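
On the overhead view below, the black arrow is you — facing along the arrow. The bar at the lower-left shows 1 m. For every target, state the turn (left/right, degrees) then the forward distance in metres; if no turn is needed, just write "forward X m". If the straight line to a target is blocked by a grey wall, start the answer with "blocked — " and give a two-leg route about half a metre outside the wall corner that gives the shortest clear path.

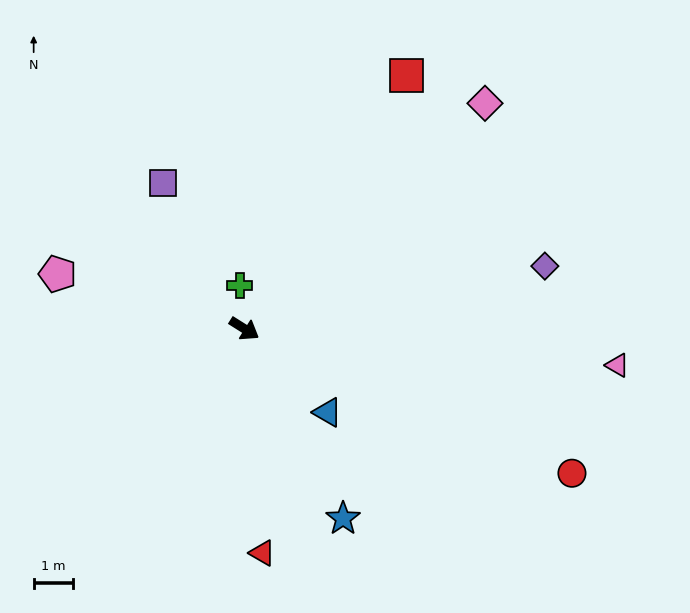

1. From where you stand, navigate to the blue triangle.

turn right 13°, forward 3.0 m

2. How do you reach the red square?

turn left 90°, forward 7.7 m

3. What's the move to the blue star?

turn right 30°, forward 5.5 m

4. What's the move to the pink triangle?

turn left 27°, forward 9.6 m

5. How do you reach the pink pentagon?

turn right 164°, forward 5.0 m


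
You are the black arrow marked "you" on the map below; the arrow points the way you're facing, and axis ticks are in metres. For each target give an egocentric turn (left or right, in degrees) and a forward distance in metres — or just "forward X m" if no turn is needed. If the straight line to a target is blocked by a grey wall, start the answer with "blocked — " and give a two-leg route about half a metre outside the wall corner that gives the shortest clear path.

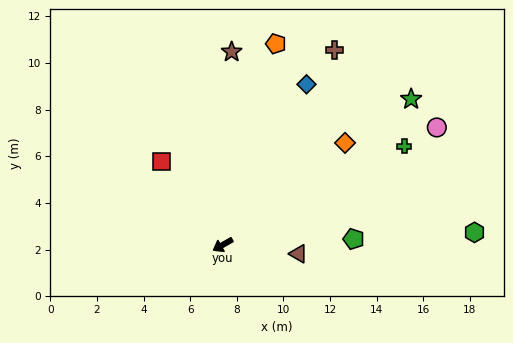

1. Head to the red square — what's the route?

turn right 83°, forward 4.4 m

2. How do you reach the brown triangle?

turn left 144°, forward 3.3 m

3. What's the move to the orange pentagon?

turn right 135°, forward 8.9 m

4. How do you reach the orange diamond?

turn right 170°, forward 6.8 m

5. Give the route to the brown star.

turn right 122°, forward 8.3 m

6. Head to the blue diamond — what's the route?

turn right 147°, forward 7.8 m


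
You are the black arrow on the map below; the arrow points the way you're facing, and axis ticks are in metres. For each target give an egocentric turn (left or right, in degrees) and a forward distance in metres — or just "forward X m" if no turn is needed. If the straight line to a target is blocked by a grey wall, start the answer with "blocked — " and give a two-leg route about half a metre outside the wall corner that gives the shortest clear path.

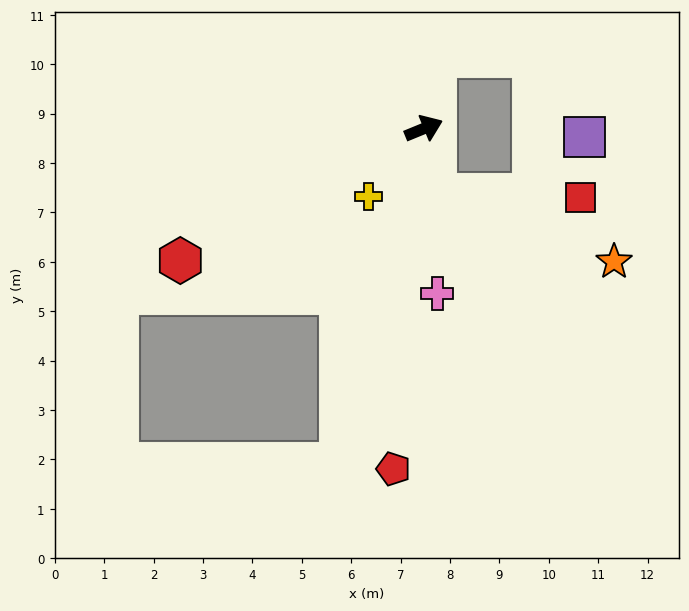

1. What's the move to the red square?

blocked — turn right 102°, forward 1.4 m, then turn left 79°, forward 2.9 m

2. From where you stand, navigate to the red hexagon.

turn right 174°, forward 5.6 m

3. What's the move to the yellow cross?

turn right 151°, forward 1.8 m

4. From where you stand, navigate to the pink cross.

turn right 108°, forward 3.4 m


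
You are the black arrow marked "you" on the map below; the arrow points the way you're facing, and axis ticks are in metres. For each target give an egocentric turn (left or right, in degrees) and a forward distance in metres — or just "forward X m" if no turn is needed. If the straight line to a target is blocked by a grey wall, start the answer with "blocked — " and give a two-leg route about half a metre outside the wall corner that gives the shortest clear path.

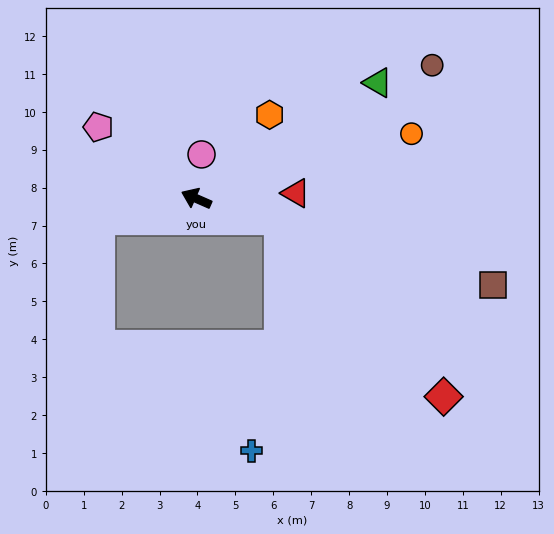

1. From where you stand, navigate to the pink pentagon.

turn right 12°, forward 3.2 m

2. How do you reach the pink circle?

turn right 73°, forward 1.2 m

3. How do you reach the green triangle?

turn right 124°, forward 5.7 m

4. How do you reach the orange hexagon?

turn right 108°, forward 2.9 m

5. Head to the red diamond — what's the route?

blocked — turn right 170°, forward 2.3 m, then turn right 34°, forward 6.4 m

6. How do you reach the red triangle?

turn right 153°, forward 2.6 m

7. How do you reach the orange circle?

turn right 140°, forward 5.9 m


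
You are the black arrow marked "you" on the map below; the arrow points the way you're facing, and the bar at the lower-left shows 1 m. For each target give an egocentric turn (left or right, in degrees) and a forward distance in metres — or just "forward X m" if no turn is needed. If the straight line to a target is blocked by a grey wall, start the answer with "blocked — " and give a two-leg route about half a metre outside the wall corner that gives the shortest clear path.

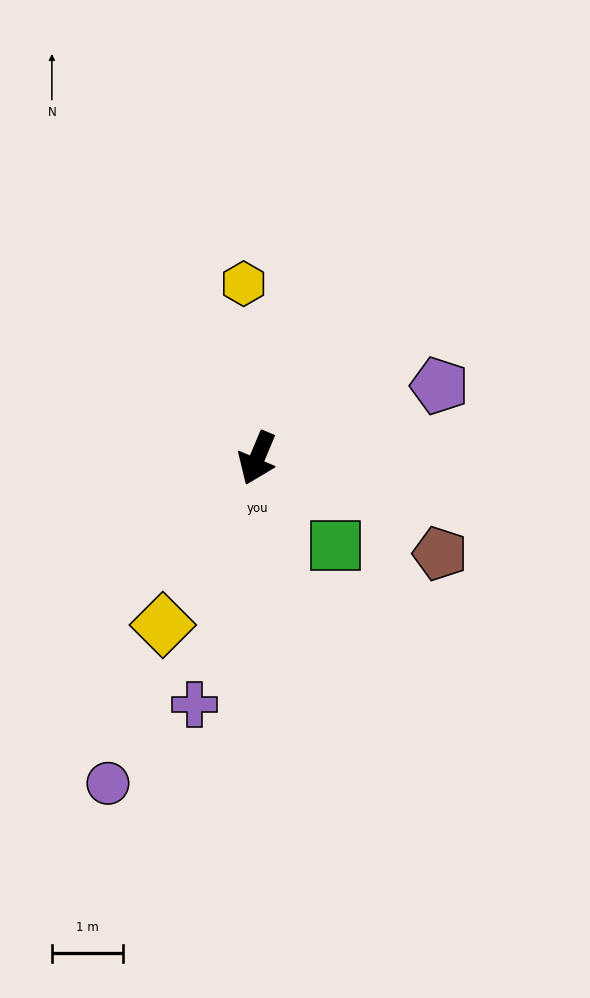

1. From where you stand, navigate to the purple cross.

turn left 9°, forward 3.6 m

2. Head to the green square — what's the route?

turn left 65°, forward 1.7 m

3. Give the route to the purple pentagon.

turn left 134°, forward 2.8 m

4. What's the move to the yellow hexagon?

turn right 153°, forward 2.5 m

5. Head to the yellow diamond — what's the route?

turn right 7°, forward 2.7 m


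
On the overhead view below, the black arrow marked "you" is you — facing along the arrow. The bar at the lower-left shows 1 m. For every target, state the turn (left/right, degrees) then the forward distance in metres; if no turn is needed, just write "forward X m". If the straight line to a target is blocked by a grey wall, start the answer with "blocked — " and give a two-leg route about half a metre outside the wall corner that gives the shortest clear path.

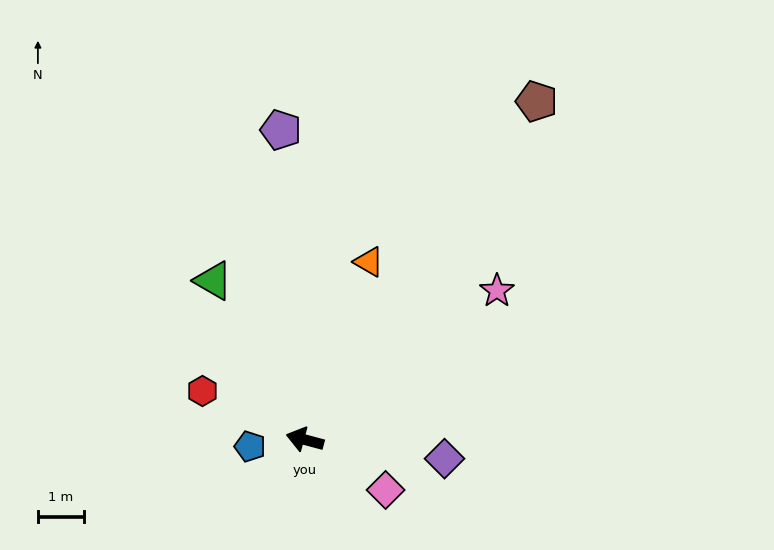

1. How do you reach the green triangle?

turn right 45°, forward 4.0 m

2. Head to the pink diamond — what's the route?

turn left 163°, forward 2.1 m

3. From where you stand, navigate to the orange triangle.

turn right 95°, forward 4.1 m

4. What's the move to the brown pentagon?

turn right 109°, forward 8.9 m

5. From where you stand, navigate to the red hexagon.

turn right 10°, forward 2.5 m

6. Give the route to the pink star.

turn right 127°, forward 5.3 m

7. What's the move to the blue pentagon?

turn left 22°, forward 1.2 m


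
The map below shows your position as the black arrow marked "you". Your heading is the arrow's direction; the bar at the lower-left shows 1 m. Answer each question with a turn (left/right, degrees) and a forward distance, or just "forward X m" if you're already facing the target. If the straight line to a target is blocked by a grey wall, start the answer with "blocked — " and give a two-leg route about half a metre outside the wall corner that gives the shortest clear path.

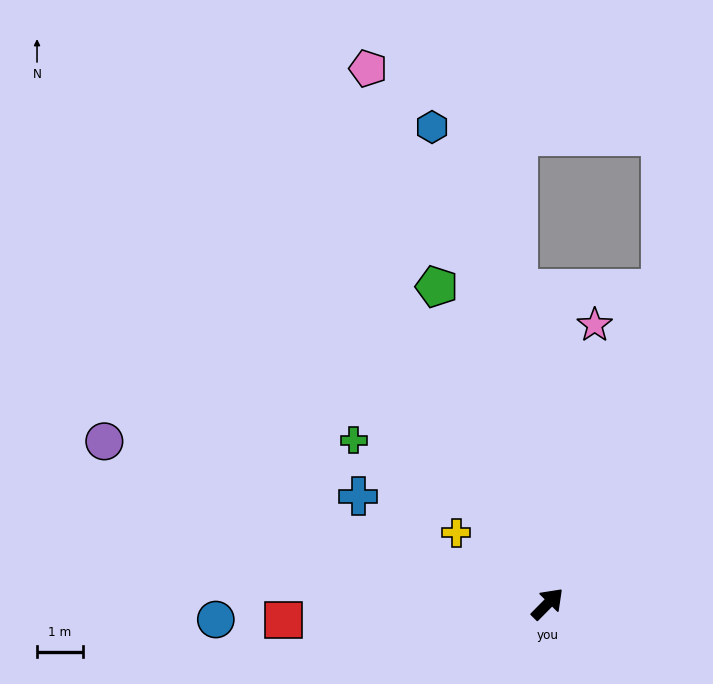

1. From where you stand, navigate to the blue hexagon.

turn left 58°, forward 10.7 m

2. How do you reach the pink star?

turn left 35°, forward 6.2 m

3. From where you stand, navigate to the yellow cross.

turn left 97°, forward 2.5 m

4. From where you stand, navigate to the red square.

turn left 138°, forward 5.8 m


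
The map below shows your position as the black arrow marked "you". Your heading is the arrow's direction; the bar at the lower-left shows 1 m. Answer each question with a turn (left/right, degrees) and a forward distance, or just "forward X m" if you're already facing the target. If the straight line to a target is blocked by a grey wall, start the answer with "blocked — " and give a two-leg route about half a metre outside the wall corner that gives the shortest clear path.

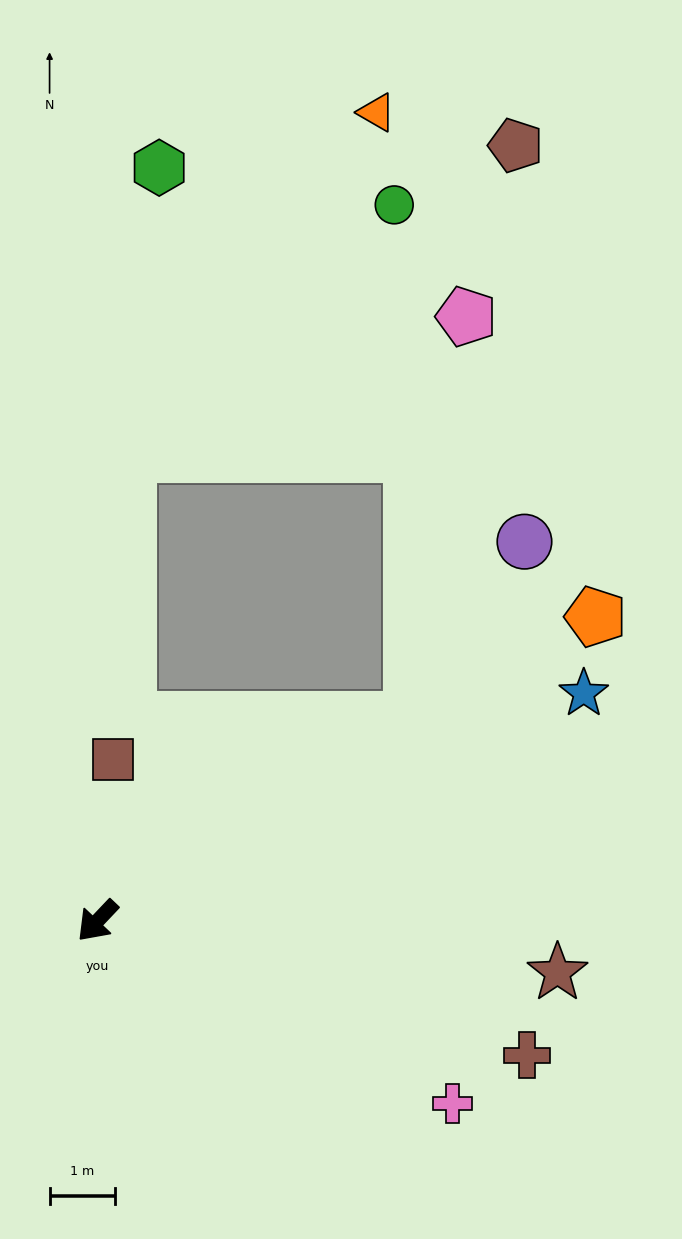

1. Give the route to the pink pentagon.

blocked — turn left 166°, forward 5.7 m, then turn left 50°, forward 6.2 m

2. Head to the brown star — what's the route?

turn left 127°, forward 7.0 m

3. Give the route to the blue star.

turn left 159°, forward 8.2 m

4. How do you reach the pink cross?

turn left 106°, forward 6.1 m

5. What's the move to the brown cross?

turn left 116°, forward 6.8 m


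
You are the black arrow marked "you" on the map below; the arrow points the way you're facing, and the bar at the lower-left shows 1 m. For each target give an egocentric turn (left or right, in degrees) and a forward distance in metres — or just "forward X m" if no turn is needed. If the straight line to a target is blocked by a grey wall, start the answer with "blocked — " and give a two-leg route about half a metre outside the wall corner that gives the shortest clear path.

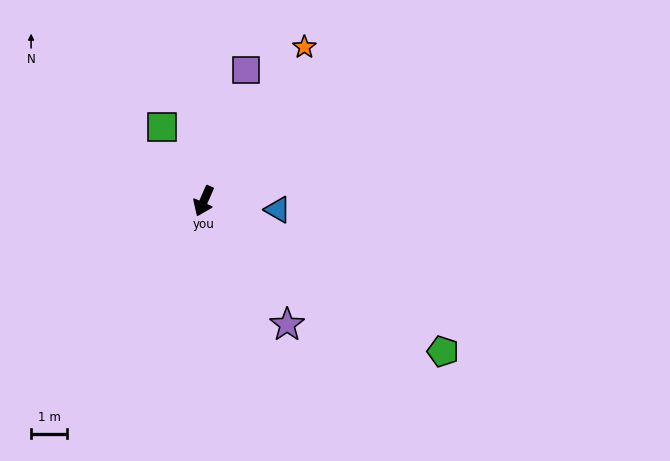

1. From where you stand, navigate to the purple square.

turn right 174°, forward 3.8 m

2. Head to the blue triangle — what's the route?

turn left 107°, forward 2.1 m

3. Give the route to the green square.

turn right 127°, forward 2.4 m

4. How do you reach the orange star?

turn left 171°, forward 5.1 m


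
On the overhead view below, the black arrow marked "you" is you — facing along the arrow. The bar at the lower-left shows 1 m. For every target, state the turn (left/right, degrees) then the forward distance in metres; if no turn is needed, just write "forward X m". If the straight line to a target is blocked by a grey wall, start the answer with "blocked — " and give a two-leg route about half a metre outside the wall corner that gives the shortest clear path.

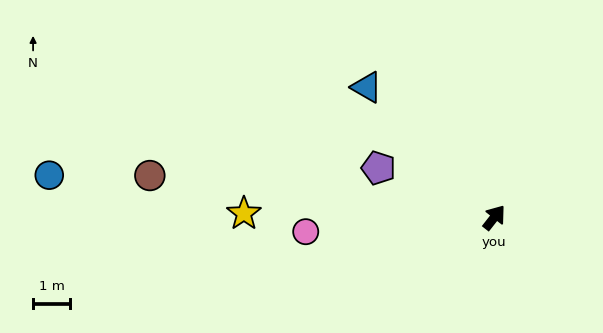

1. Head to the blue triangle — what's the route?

turn left 83°, forward 4.9 m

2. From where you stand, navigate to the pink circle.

turn left 132°, forward 5.1 m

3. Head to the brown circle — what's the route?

turn left 121°, forward 9.3 m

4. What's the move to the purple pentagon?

turn left 105°, forward 3.4 m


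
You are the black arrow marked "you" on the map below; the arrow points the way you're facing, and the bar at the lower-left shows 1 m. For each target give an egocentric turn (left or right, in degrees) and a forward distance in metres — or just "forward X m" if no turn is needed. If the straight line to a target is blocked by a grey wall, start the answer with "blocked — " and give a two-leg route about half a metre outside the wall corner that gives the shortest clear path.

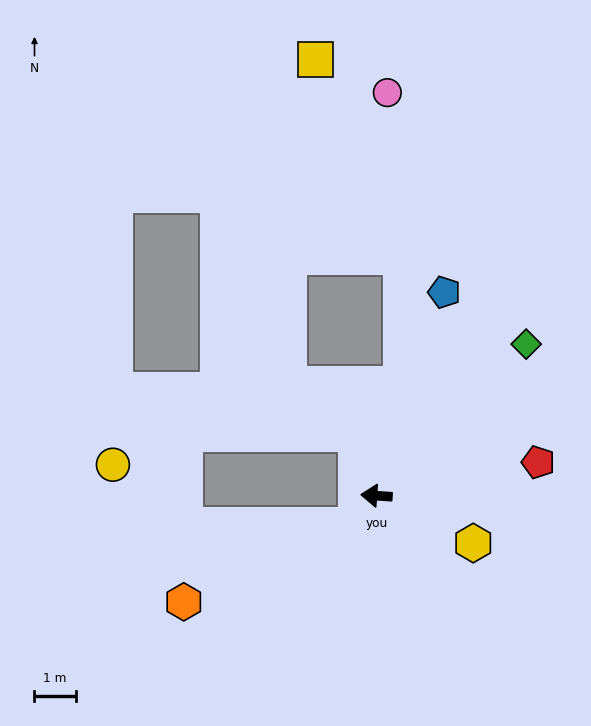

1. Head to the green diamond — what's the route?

turn right 131°, forward 5.2 m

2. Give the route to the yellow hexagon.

turn left 158°, forward 2.6 m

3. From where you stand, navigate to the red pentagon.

turn right 164°, forward 4.0 m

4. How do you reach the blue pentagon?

turn right 105°, forward 5.2 m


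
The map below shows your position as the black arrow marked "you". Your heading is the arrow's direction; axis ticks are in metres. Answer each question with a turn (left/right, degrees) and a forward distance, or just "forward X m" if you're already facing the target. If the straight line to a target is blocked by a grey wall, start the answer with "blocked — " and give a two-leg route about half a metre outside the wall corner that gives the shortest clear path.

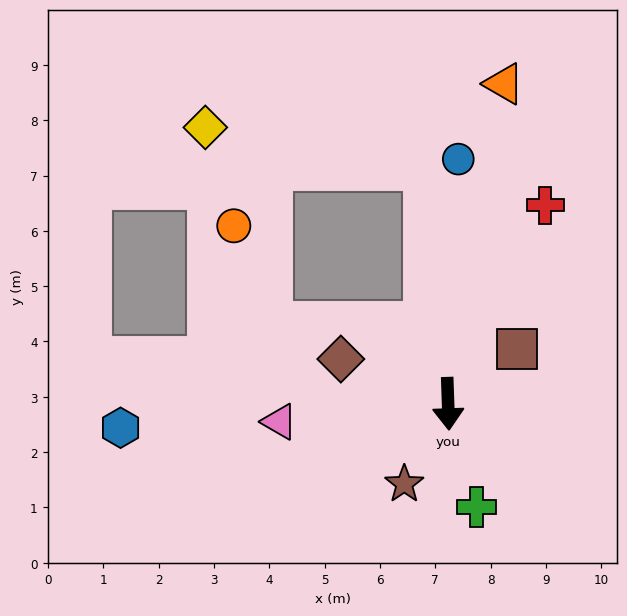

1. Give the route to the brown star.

turn right 31°, forward 1.7 m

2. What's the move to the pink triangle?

turn right 86°, forward 3.1 m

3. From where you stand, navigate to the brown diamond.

turn right 115°, forward 2.1 m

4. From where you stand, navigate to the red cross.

turn left 152°, forward 4.0 m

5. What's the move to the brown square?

turn left 127°, forward 1.6 m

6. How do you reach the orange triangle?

turn left 168°, forward 5.9 m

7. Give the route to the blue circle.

turn left 176°, forward 4.4 m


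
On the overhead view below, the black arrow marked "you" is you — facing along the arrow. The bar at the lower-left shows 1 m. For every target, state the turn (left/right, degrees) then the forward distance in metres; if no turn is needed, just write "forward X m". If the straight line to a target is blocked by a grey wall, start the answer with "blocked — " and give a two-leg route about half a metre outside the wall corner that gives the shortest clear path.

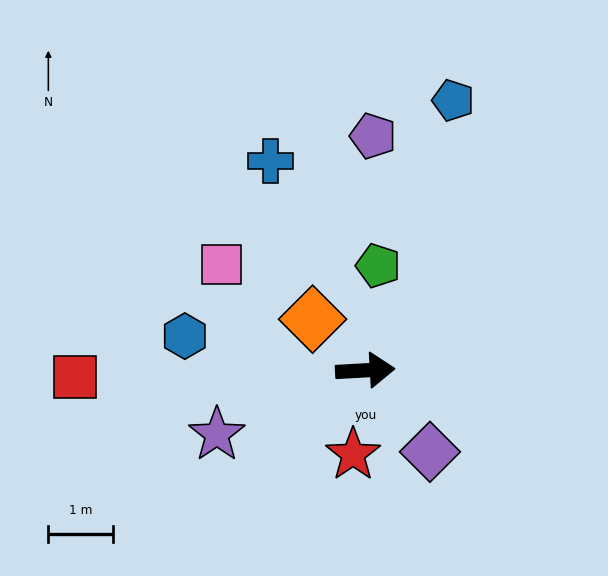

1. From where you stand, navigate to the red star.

turn right 101°, forward 1.3 m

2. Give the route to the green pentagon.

turn left 80°, forward 1.6 m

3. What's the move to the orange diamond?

turn left 133°, forward 1.1 m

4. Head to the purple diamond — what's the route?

turn right 55°, forward 1.6 m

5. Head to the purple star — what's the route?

turn right 160°, forward 2.5 m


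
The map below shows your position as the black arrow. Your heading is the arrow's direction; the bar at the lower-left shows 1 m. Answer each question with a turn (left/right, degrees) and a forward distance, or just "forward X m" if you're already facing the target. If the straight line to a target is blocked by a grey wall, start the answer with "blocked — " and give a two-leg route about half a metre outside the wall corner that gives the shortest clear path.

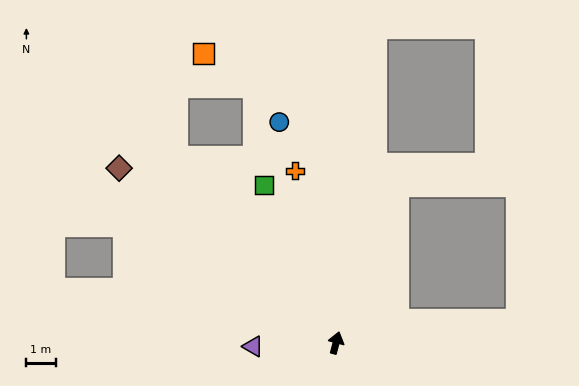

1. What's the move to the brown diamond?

turn left 66°, forward 9.5 m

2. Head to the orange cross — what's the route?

turn left 28°, forward 6.1 m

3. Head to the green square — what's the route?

turn left 39°, forward 5.9 m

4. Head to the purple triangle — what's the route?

turn left 107°, forward 2.8 m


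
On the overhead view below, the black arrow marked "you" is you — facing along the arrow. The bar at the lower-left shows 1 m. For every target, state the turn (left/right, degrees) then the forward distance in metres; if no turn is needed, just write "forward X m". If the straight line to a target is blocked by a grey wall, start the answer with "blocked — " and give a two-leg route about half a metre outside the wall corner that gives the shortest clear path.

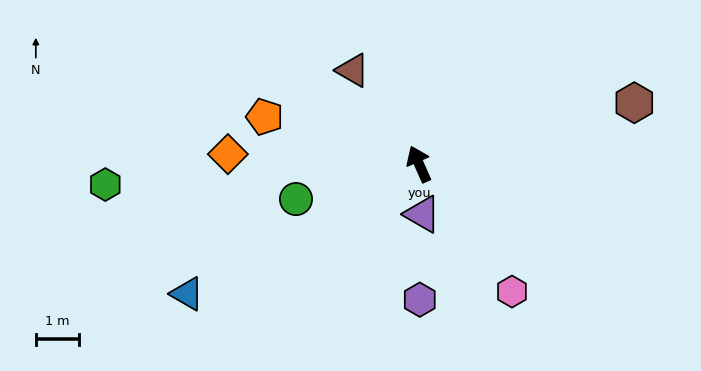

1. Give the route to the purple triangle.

turn left 160°, forward 1.2 m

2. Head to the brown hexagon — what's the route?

turn right 98°, forward 5.2 m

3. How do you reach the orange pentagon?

turn left 49°, forward 3.8 m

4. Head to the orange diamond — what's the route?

turn left 63°, forward 4.5 m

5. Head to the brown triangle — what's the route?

turn left 12°, forward 2.7 m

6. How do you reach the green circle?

turn left 82°, forward 3.0 m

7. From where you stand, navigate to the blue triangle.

turn left 95°, forward 6.2 m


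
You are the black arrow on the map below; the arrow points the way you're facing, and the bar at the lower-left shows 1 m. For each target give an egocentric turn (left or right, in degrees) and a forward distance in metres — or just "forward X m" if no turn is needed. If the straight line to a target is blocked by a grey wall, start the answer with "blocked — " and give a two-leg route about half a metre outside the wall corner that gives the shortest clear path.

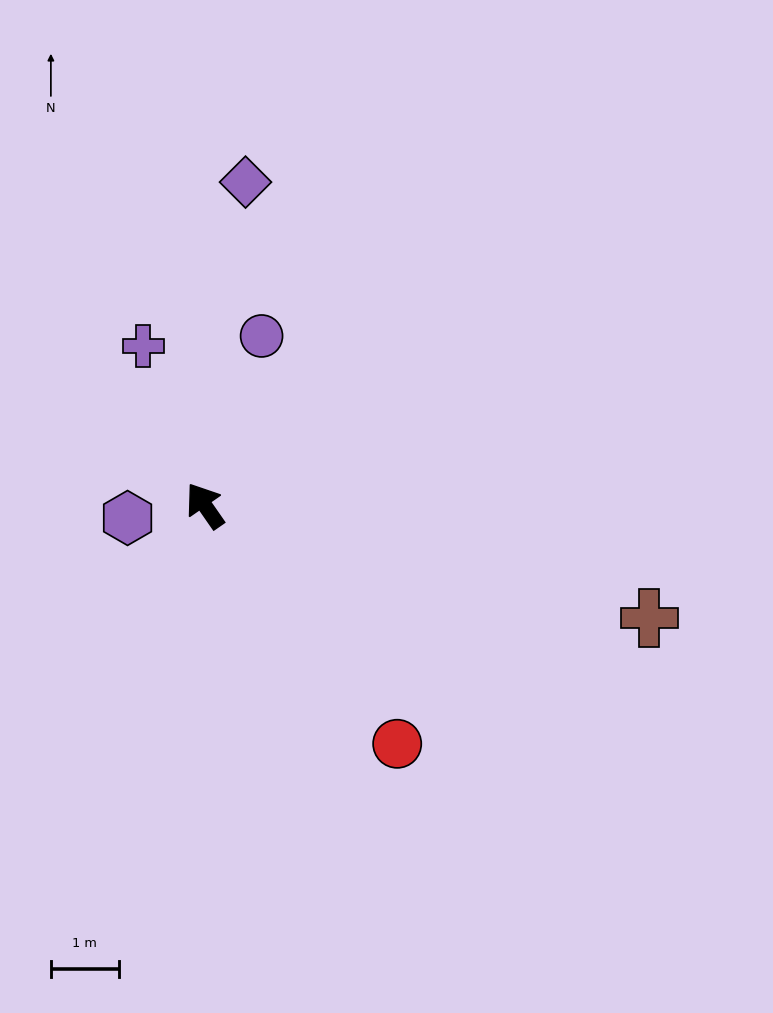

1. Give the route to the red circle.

turn right 176°, forward 4.5 m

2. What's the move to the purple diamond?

turn right 42°, forward 4.8 m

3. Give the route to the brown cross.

turn right 139°, forward 6.8 m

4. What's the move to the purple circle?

turn right 53°, forward 2.6 m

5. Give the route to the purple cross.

turn right 14°, forward 2.5 m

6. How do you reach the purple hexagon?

turn left 64°, forward 1.2 m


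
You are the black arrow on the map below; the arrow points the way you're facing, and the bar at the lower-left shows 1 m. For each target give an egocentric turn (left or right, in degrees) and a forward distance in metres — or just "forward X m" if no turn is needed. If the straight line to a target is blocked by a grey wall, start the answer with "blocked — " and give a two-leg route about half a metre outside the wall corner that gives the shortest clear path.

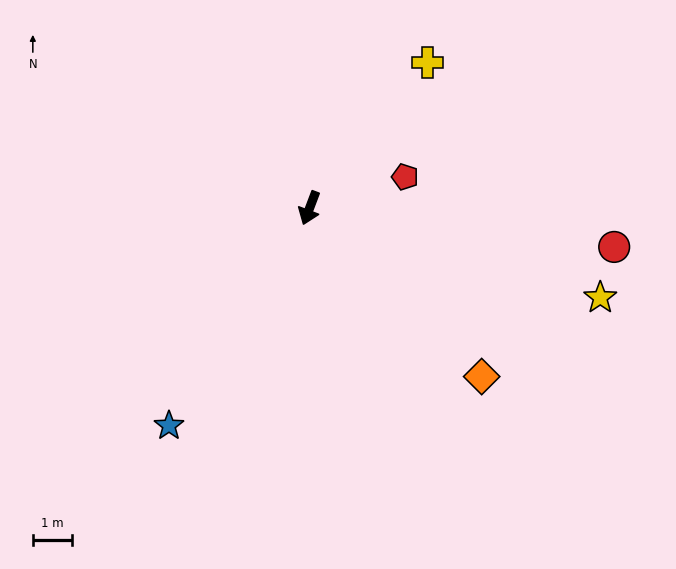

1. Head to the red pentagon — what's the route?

turn left 129°, forward 2.6 m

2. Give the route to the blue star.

turn right 12°, forward 6.6 m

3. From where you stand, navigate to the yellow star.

turn left 94°, forward 7.8 m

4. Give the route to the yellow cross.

turn left 162°, forward 4.8 m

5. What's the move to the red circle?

turn left 103°, forward 7.8 m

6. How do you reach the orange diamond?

turn left 66°, forward 6.2 m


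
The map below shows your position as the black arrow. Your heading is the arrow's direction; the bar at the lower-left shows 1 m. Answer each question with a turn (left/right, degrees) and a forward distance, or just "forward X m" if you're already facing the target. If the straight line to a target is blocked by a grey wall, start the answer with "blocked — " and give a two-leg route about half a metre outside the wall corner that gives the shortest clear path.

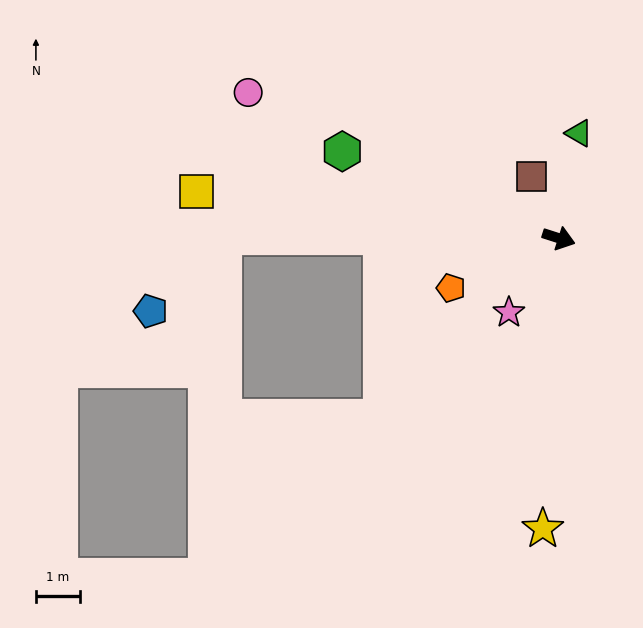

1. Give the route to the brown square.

turn left 132°, forward 1.5 m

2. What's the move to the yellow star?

turn right 75°, forward 6.6 m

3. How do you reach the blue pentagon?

blocked — turn right 163°, forward 7.7 m, then turn left 47°, forward 2.4 m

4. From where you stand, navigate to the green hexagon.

turn left 176°, forward 5.3 m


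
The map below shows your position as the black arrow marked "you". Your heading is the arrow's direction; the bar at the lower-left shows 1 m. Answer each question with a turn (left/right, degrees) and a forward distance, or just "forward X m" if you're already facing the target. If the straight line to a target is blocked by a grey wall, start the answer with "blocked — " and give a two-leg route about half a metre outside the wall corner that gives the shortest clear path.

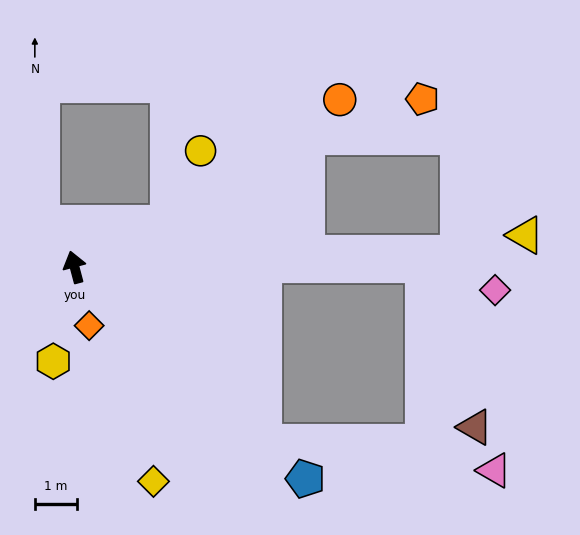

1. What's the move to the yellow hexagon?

turn left 152°, forward 2.3 m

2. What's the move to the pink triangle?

blocked — turn right 148°, forward 6.1 m, then turn left 36°, forward 5.5 m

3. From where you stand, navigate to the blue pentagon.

turn right 147°, forward 7.5 m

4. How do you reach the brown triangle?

blocked — turn right 105°, forward 8.3 m, then turn right 72°, forward 4.1 m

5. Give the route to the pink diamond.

blocked — turn right 105°, forward 8.3 m, then turn right 19°, forward 1.8 m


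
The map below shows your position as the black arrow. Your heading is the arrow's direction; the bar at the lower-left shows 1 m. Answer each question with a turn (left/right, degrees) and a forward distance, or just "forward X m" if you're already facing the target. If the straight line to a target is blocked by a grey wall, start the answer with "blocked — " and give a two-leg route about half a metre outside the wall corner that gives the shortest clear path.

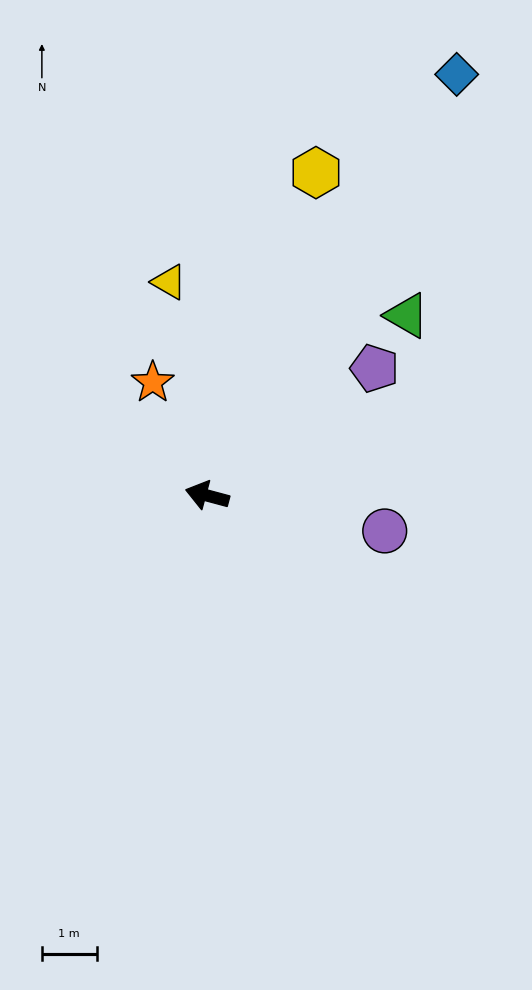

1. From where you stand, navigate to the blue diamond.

turn right 106°, forward 8.9 m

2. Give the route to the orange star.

turn right 49°, forward 2.3 m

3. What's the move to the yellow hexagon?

turn right 94°, forward 6.2 m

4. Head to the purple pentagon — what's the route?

turn right 128°, forward 3.8 m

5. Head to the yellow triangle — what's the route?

turn right 65°, forward 4.0 m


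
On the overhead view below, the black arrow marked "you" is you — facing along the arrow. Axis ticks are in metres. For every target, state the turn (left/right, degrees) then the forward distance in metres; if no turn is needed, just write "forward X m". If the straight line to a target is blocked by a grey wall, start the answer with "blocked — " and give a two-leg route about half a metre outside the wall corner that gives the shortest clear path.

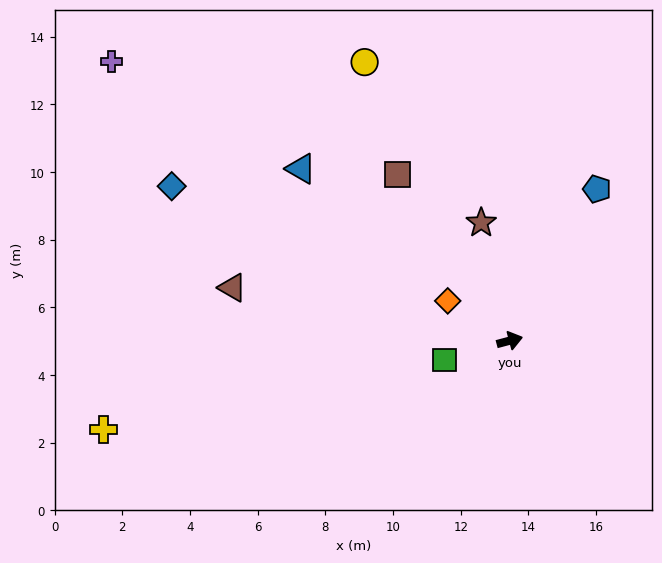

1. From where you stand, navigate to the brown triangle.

turn left 154°, forward 8.3 m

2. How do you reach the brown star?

turn left 89°, forward 3.6 m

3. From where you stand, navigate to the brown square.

turn left 109°, forward 5.9 m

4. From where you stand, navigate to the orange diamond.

turn left 132°, forward 2.2 m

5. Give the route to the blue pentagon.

turn left 45°, forward 5.2 m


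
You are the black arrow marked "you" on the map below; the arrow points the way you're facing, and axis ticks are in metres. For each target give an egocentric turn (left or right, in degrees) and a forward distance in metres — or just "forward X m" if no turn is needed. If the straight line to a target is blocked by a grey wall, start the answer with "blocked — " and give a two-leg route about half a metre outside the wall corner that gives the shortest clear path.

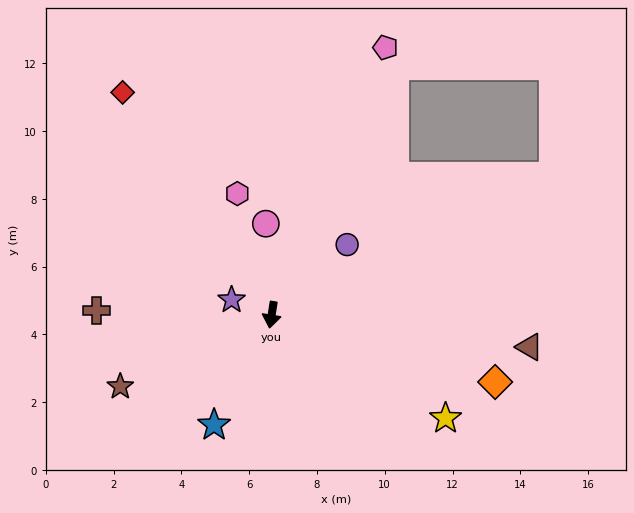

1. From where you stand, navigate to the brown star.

turn right 56°, forward 4.9 m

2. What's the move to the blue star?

turn right 19°, forward 3.7 m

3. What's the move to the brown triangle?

turn left 92°, forward 7.7 m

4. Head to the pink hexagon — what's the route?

turn right 155°, forward 3.7 m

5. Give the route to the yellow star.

turn left 68°, forward 6.0 m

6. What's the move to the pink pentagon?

turn left 166°, forward 8.6 m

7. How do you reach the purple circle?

turn left 142°, forward 3.0 m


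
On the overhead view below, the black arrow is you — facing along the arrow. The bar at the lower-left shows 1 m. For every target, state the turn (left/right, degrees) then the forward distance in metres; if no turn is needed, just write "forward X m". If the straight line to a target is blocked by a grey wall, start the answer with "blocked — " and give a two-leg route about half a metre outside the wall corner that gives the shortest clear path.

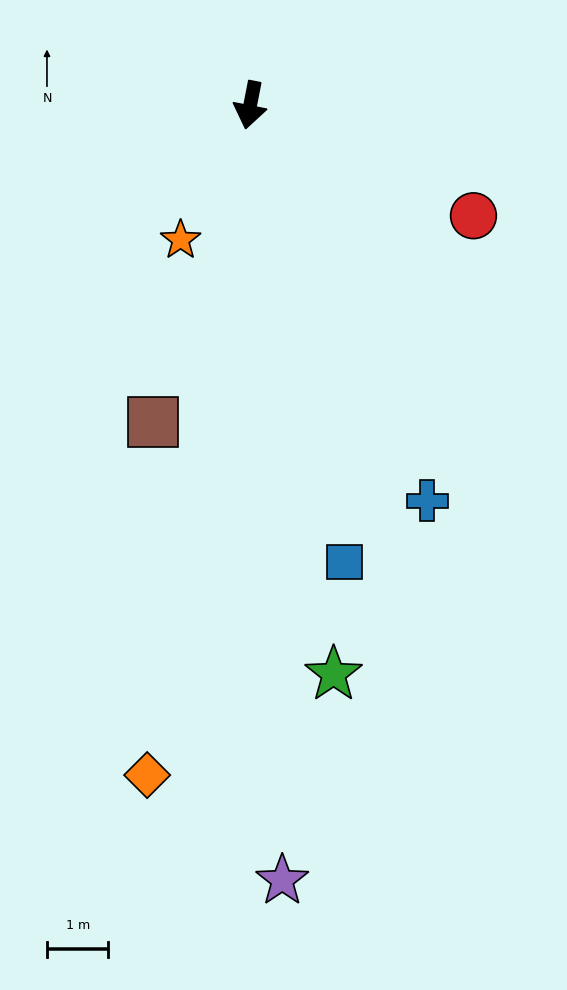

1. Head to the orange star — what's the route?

turn right 16°, forward 2.5 m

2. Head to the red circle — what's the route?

turn left 75°, forward 4.1 m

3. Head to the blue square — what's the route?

turn left 23°, forward 7.6 m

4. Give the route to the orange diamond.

turn left 2°, forward 11.0 m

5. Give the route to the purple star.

turn left 13°, forward 12.6 m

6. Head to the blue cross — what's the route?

turn left 35°, forward 7.1 m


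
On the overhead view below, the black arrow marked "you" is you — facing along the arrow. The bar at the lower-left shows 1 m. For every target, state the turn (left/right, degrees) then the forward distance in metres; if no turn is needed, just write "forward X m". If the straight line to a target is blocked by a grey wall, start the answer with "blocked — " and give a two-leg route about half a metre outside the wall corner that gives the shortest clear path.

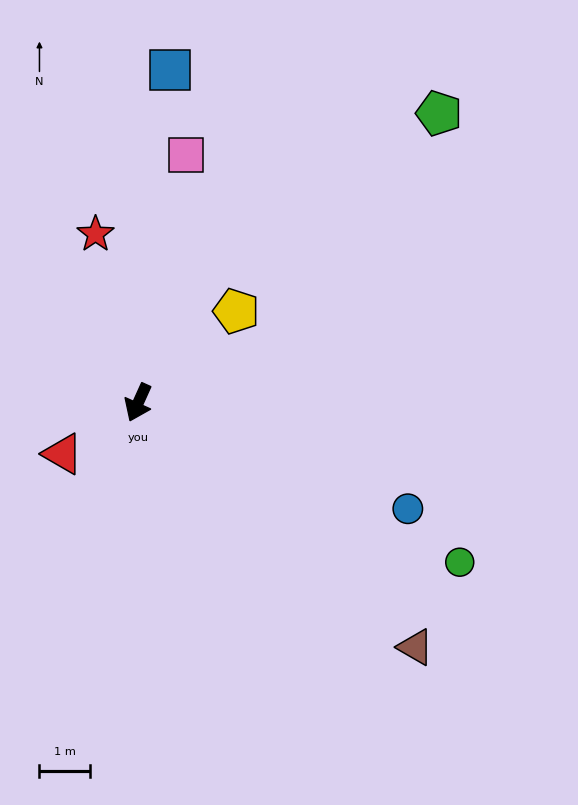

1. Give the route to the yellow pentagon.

turn left 157°, forward 2.6 m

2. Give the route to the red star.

turn right 142°, forward 3.4 m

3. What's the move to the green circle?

turn left 88°, forward 7.1 m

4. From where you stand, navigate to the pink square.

turn right 167°, forward 5.0 m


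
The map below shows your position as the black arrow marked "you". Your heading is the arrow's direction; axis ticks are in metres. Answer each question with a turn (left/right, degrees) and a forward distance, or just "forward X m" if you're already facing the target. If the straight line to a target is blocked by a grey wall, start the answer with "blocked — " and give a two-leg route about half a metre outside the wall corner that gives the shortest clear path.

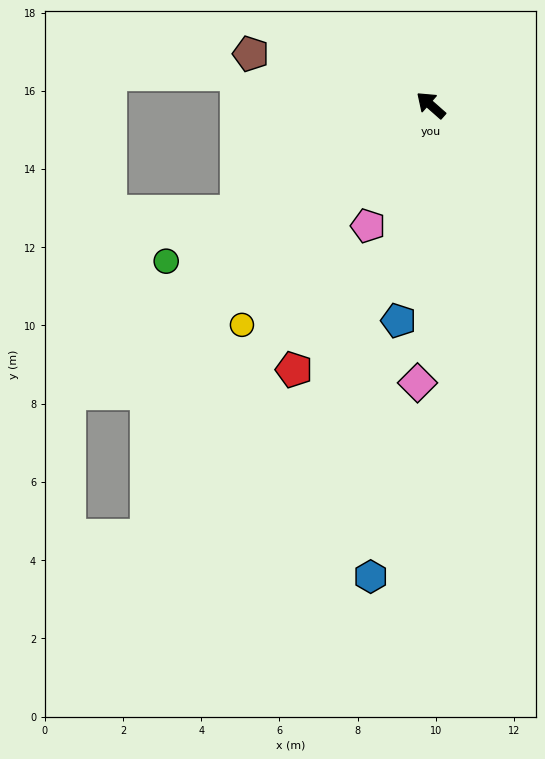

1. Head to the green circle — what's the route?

turn left 72°, forward 7.9 m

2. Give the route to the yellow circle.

turn left 91°, forward 7.4 m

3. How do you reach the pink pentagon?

turn left 104°, forward 3.5 m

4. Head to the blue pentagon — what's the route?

turn left 123°, forward 5.6 m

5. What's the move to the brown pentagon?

turn left 25°, forward 4.8 m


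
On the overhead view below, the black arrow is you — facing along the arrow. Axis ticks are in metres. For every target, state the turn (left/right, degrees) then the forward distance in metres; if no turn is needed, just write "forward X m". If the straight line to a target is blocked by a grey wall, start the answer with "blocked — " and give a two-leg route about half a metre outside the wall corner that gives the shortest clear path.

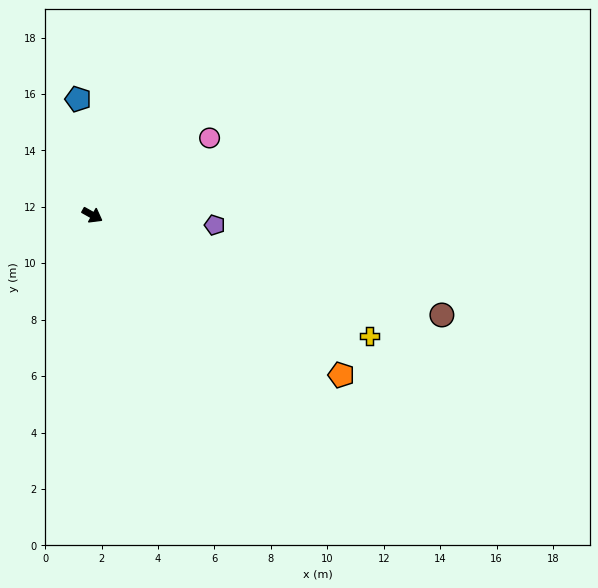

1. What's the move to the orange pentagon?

turn right 3°, forward 10.5 m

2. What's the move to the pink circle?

turn left 63°, forward 5.0 m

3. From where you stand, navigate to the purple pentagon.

turn left 25°, forward 4.4 m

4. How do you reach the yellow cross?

turn left 6°, forward 10.7 m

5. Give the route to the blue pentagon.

turn left 126°, forward 4.1 m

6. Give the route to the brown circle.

turn left 13°, forward 12.9 m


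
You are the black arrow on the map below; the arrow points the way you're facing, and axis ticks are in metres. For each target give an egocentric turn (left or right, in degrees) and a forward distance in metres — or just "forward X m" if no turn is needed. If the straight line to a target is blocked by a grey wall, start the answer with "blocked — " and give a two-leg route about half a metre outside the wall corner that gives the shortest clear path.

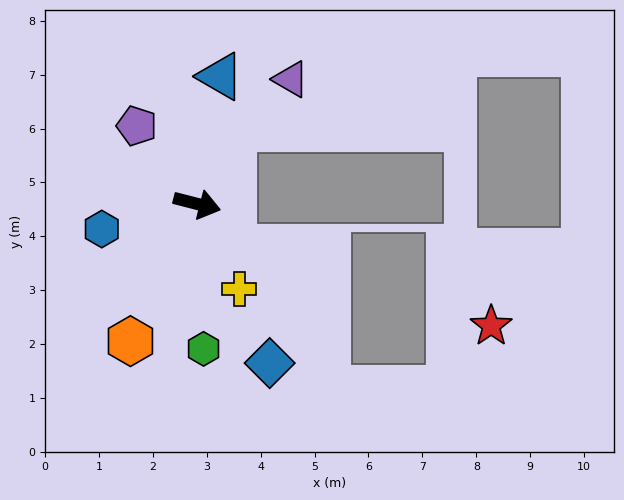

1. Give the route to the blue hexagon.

turn right 151°, forward 1.8 m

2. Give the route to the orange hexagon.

turn right 102°, forward 2.8 m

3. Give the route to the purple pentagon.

turn left 142°, forward 1.8 m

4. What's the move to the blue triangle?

turn left 94°, forward 2.4 m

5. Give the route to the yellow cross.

turn right 49°, forward 1.8 m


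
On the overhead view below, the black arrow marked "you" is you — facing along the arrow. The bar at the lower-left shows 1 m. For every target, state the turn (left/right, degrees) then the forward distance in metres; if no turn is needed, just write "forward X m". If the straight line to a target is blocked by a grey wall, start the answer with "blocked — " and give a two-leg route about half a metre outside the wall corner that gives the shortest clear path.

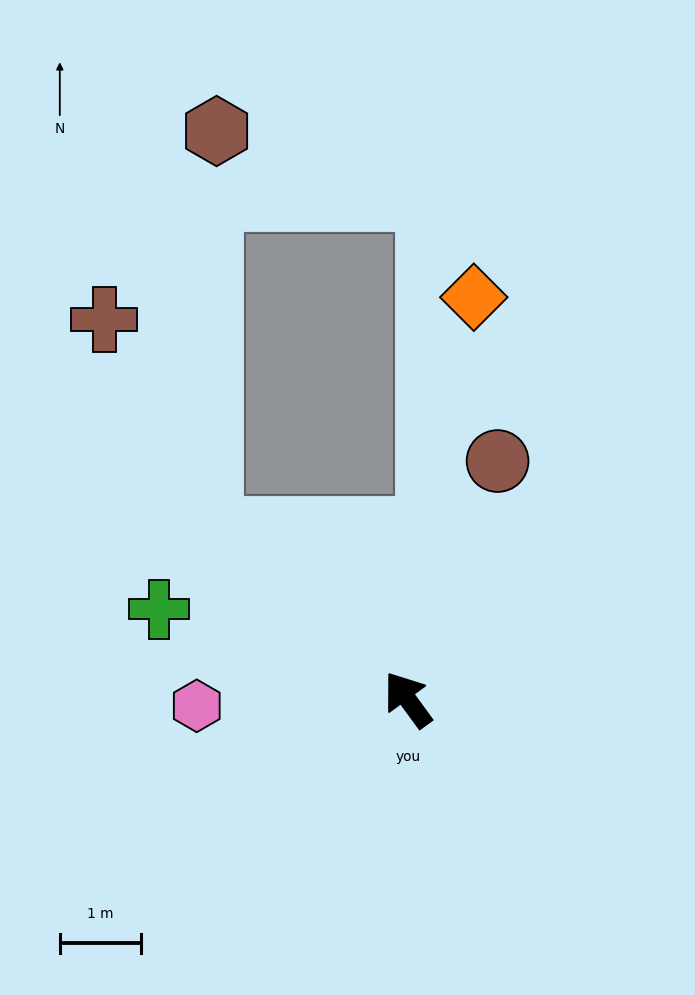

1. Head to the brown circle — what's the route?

turn right 57°, forward 3.1 m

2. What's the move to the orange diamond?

turn right 45°, forward 5.0 m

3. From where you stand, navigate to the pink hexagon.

turn left 56°, forward 2.6 m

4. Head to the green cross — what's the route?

turn left 34°, forward 3.3 m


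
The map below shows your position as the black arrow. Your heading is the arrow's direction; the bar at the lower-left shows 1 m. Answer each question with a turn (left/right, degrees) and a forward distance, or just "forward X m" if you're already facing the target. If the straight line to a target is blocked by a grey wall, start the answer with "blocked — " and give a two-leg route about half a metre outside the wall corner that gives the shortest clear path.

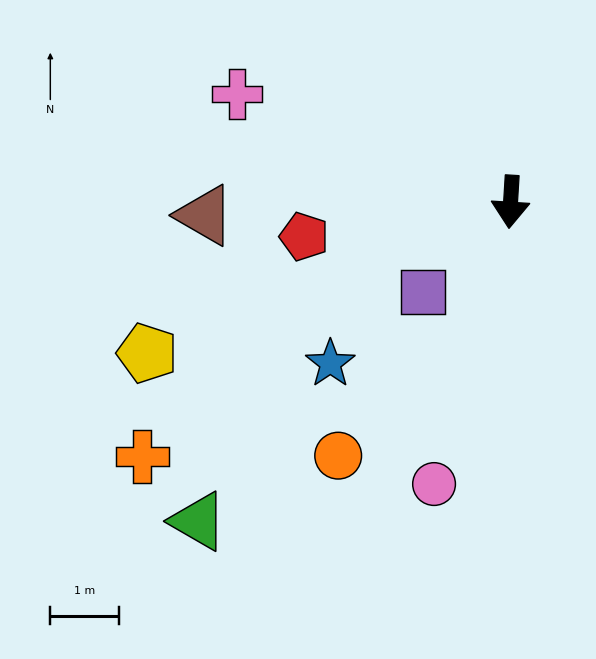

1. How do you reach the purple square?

turn right 41°, forward 1.8 m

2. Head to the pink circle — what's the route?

turn right 12°, forward 4.2 m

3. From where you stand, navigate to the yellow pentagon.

turn right 64°, forward 5.7 m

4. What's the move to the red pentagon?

turn right 77°, forward 3.0 m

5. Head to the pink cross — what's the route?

turn right 108°, forward 4.3 m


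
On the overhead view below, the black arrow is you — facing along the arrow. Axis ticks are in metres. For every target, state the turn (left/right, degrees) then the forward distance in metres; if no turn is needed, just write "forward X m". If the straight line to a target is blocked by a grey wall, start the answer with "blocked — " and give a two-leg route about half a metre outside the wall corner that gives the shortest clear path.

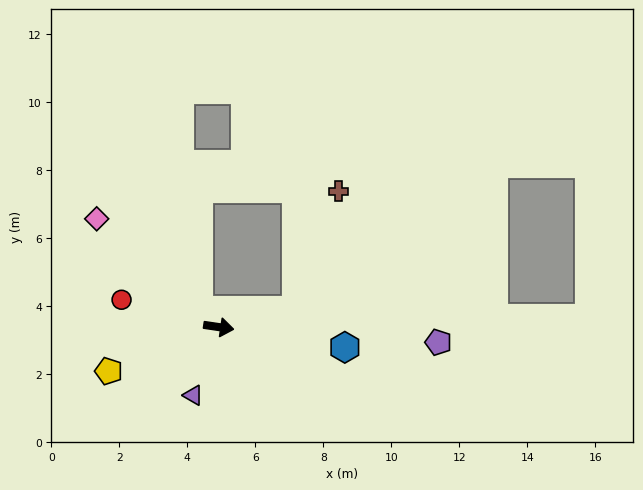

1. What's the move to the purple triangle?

turn right 102°, forward 2.1 m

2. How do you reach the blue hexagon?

forward 3.8 m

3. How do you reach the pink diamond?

turn left 147°, forward 4.8 m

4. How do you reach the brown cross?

blocked — turn left 20°, forward 2.3 m, then turn left 59°, forward 3.7 m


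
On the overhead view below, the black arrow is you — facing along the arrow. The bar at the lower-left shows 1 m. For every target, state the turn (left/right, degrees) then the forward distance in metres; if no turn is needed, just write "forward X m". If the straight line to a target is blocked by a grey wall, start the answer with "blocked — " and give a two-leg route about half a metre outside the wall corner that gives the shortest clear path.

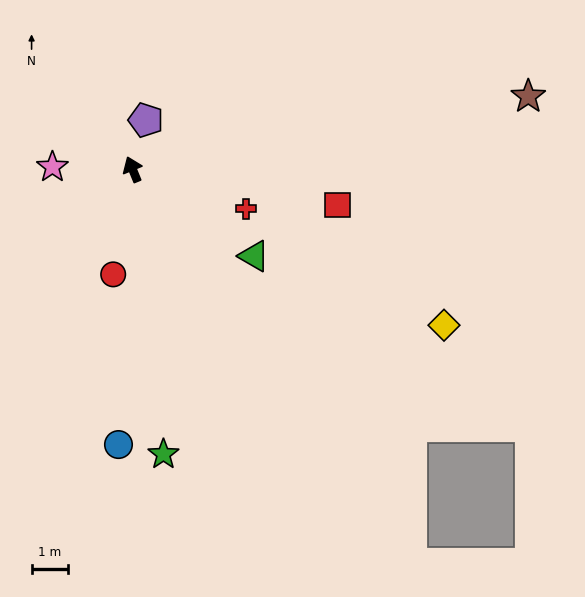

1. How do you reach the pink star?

turn left 66°, forward 2.2 m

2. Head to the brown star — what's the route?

turn right 102°, forward 11.0 m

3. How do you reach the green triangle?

turn right 148°, forward 4.1 m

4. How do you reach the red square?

turn right 122°, forward 5.7 m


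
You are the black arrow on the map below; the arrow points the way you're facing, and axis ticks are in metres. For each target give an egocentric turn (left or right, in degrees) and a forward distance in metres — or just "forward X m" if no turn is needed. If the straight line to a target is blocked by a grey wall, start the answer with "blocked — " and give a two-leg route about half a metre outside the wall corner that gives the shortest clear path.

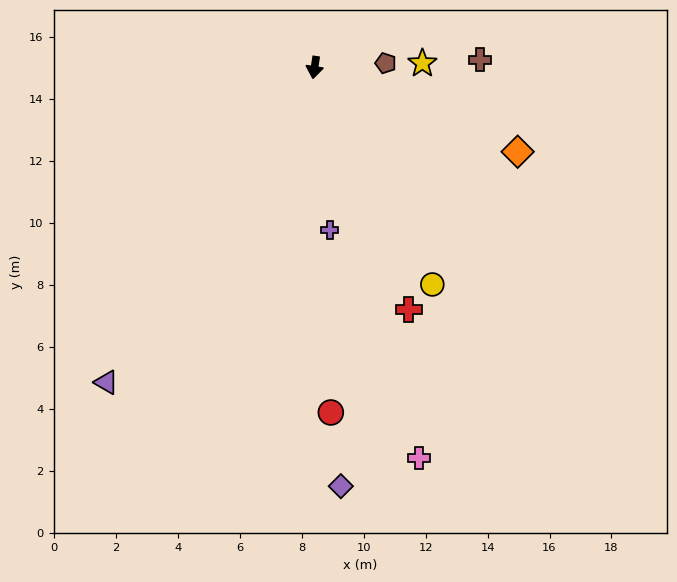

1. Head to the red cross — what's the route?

turn left 30°, forward 8.4 m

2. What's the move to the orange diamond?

turn left 76°, forward 7.1 m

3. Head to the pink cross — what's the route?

turn left 23°, forward 13.0 m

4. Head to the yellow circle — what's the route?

turn left 37°, forward 8.0 m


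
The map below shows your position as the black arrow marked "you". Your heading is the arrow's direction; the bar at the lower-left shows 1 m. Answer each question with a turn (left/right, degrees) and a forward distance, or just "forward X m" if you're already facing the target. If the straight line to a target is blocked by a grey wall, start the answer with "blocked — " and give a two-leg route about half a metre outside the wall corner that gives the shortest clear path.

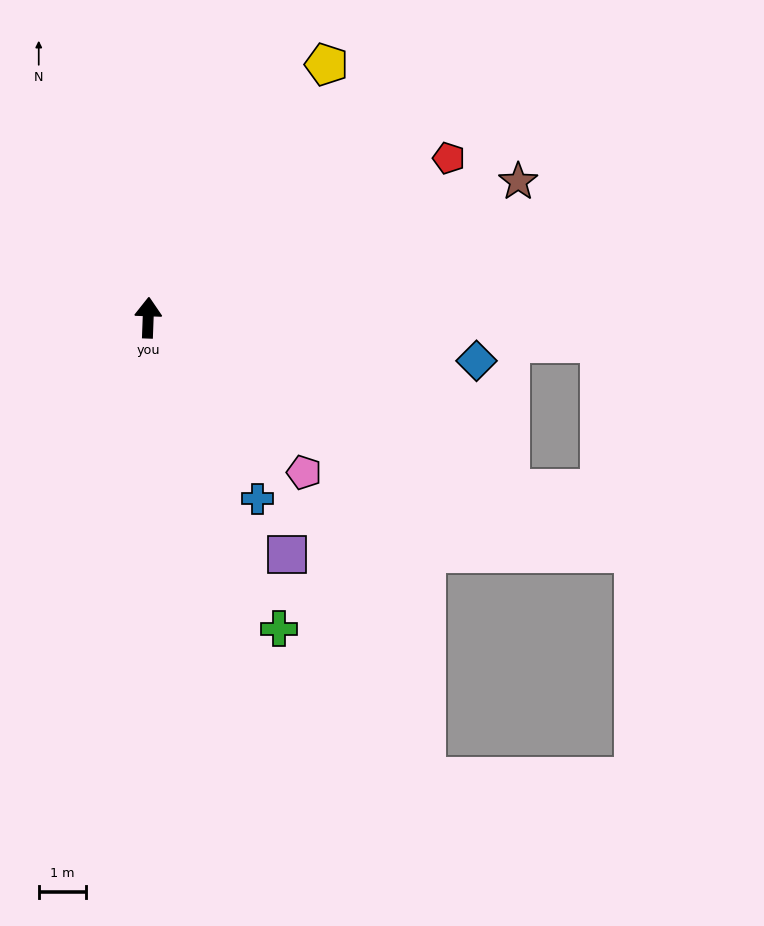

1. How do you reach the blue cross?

turn right 147°, forward 4.5 m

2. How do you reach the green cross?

turn right 155°, forward 7.1 m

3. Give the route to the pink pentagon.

turn right 133°, forward 4.6 m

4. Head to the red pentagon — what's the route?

turn right 60°, forward 7.2 m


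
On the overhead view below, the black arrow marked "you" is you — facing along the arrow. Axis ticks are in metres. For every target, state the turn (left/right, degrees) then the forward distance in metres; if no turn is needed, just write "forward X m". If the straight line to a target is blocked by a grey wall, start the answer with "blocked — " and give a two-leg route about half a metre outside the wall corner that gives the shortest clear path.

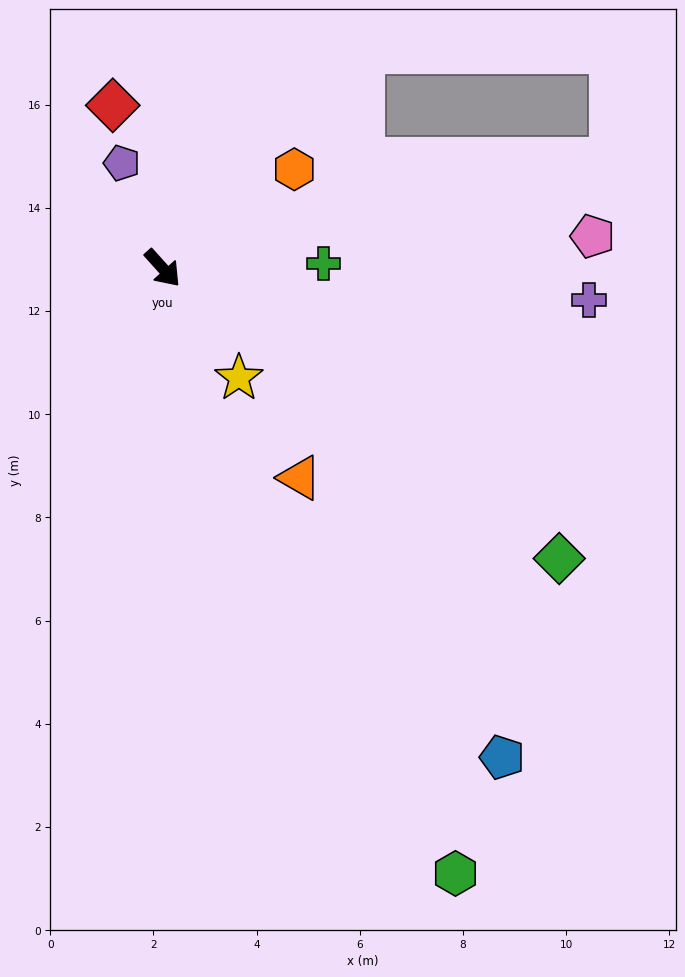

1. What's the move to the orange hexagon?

turn left 85°, forward 3.2 m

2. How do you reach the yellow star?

turn right 7°, forward 2.6 m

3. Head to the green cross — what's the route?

turn left 50°, forward 3.1 m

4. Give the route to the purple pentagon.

turn left 159°, forward 2.2 m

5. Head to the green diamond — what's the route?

turn left 12°, forward 9.5 m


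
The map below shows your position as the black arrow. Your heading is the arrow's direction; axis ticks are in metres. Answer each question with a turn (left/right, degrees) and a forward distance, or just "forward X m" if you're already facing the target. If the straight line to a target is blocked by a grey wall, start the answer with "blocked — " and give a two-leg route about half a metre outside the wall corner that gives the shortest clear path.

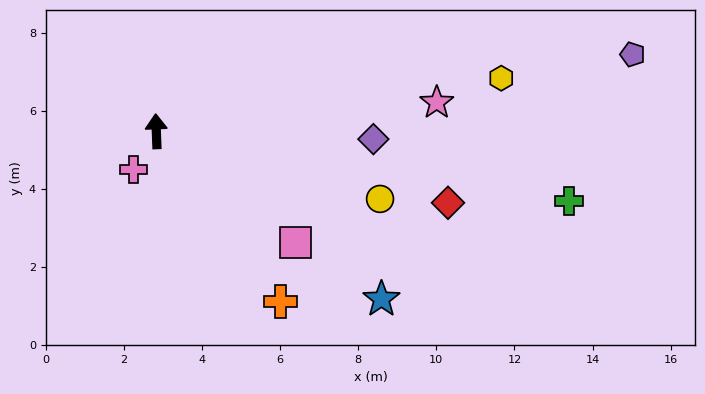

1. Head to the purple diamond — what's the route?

turn right 94°, forward 5.6 m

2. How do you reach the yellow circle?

turn right 109°, forward 6.0 m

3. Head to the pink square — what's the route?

turn right 131°, forward 4.6 m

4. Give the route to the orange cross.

turn right 146°, forward 5.4 m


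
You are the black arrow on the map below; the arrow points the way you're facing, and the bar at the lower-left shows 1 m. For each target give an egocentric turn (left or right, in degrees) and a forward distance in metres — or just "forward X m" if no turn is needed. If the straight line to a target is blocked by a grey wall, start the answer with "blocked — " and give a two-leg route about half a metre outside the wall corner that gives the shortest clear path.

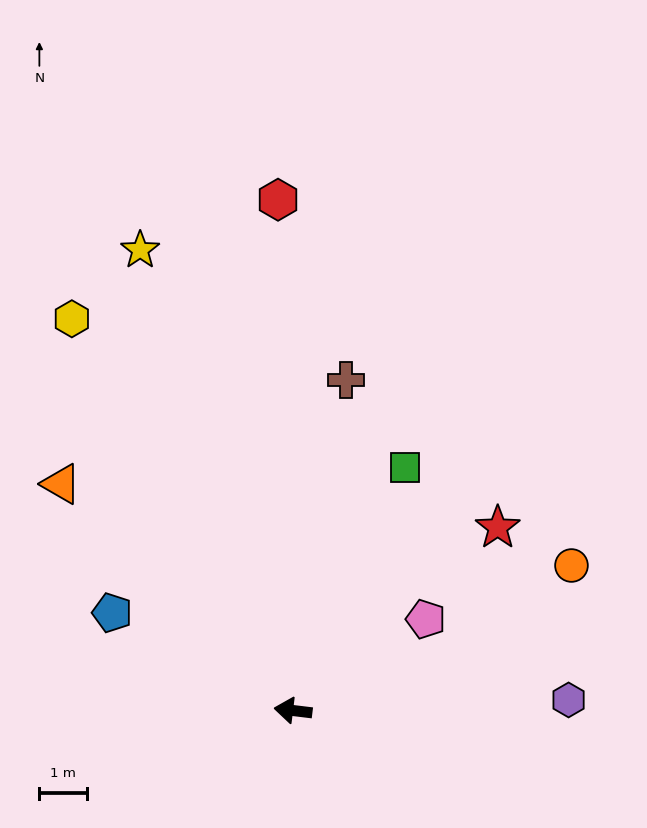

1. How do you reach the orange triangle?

turn right 37°, forward 6.8 m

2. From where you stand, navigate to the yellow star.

turn right 65°, forward 10.2 m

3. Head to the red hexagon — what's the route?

turn right 81°, forward 10.7 m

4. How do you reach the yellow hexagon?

turn right 54°, forward 9.4 m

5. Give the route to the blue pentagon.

turn right 21°, forward 4.3 m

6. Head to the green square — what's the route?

turn right 108°, forward 5.6 m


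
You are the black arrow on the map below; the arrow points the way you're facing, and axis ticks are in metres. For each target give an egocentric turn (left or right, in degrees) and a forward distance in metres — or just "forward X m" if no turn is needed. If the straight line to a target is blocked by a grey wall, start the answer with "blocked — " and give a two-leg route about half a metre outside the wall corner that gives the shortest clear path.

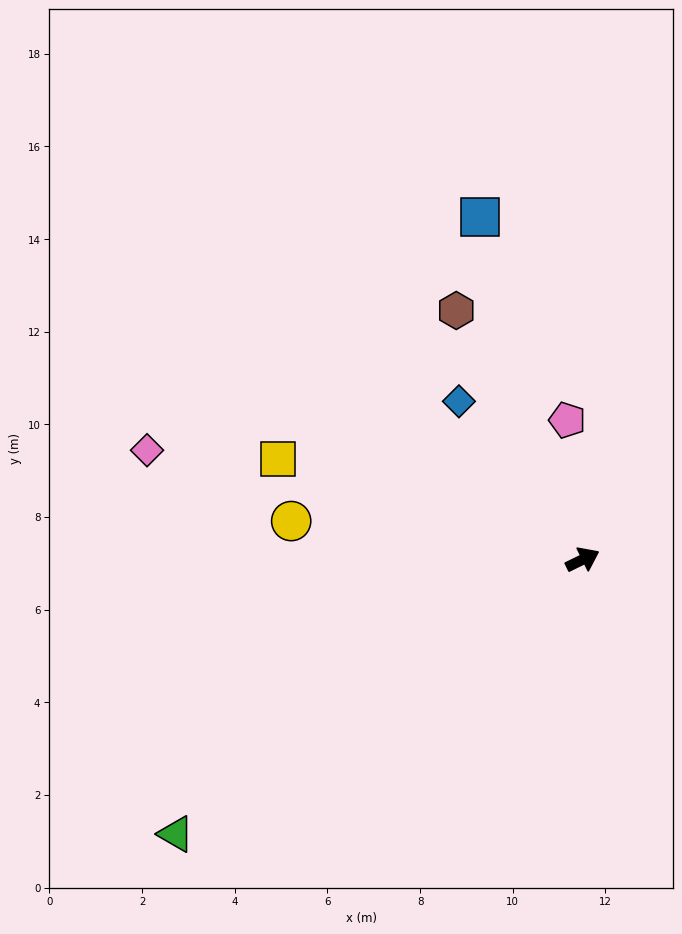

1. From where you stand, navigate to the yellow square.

turn left 136°, forward 6.9 m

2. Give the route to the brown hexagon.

turn left 91°, forward 6.0 m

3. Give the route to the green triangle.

turn right 172°, forward 10.6 m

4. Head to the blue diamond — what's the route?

turn left 102°, forward 4.3 m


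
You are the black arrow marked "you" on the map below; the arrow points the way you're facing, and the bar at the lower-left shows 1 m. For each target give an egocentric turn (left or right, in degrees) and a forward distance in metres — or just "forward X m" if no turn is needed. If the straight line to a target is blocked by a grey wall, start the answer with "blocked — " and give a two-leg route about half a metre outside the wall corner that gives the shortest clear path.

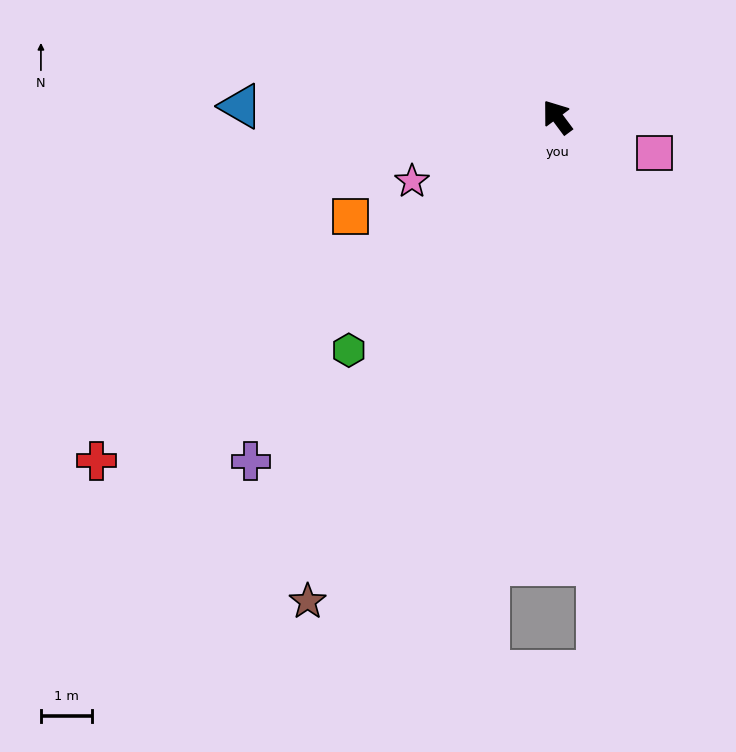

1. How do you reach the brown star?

turn left 116°, forward 10.7 m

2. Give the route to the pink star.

turn left 77°, forward 3.1 m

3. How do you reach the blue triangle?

turn left 51°, forward 6.2 m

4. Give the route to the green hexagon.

turn left 102°, forward 6.1 m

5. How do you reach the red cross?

turn left 90°, forward 11.2 m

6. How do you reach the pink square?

turn right 147°, forward 2.0 m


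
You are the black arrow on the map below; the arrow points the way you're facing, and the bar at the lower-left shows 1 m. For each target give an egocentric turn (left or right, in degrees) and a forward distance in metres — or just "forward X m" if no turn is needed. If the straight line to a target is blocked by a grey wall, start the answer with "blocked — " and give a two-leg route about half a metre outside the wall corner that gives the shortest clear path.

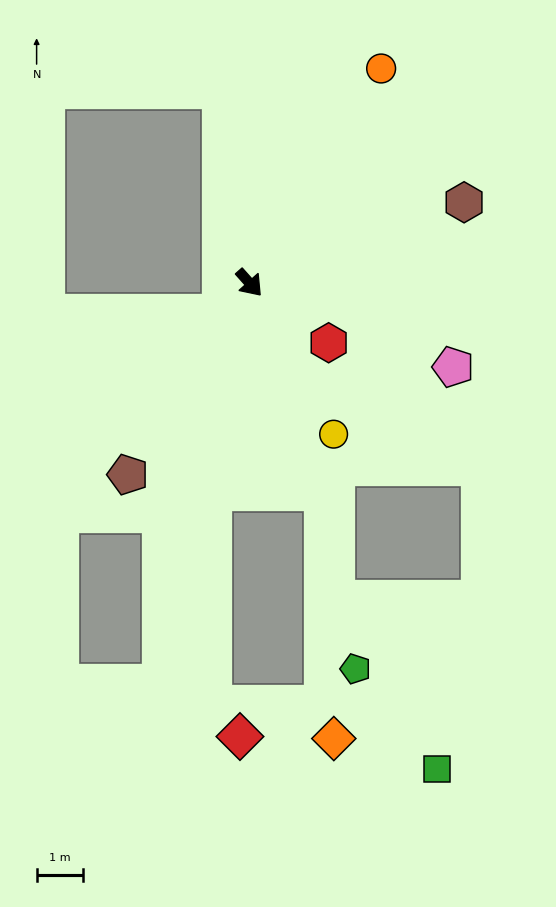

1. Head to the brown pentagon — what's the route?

turn right 74°, forward 4.9 m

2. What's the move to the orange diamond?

blocked — turn right 22°, forward 4.8 m, then turn right 17°, forward 5.4 m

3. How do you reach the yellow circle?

turn right 13°, forward 3.8 m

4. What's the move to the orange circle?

turn left 107°, forward 5.5 m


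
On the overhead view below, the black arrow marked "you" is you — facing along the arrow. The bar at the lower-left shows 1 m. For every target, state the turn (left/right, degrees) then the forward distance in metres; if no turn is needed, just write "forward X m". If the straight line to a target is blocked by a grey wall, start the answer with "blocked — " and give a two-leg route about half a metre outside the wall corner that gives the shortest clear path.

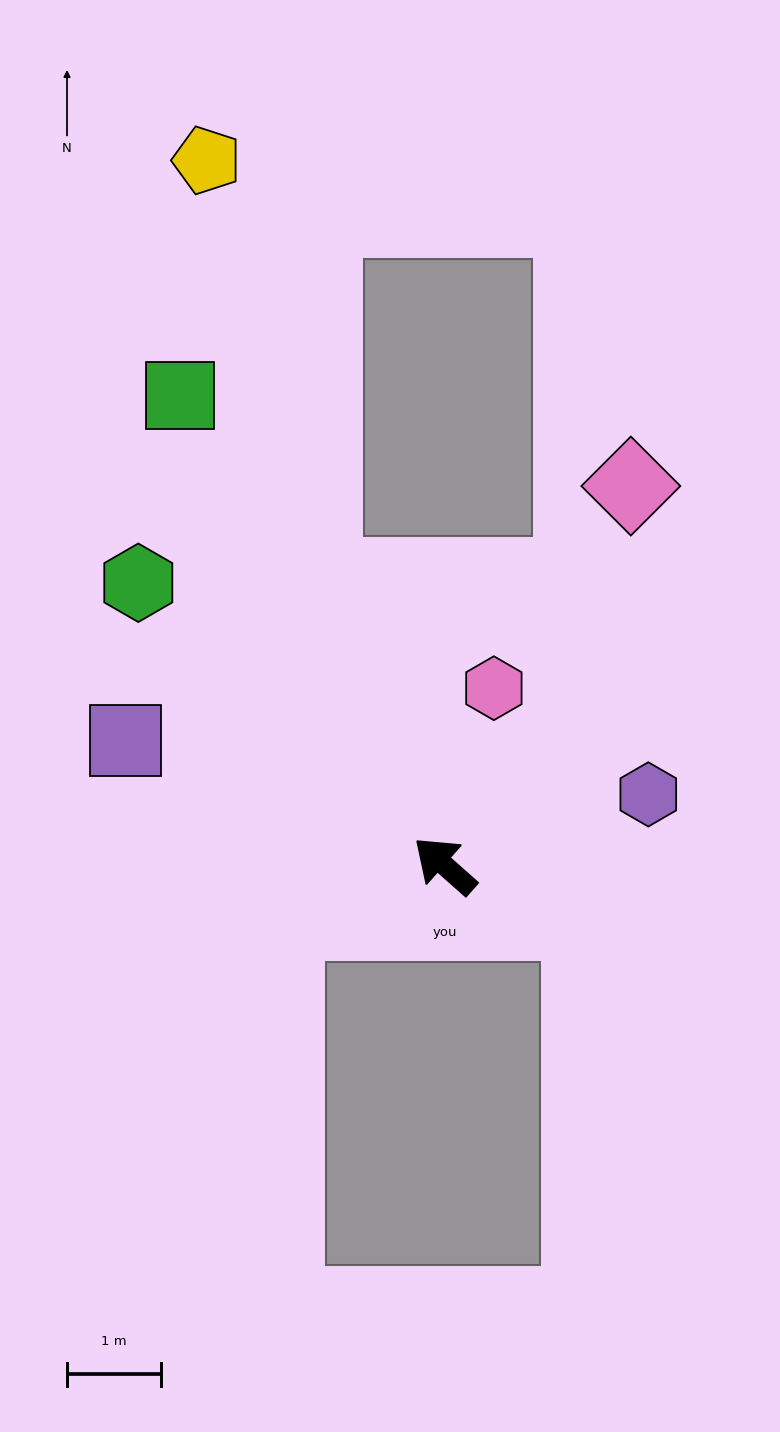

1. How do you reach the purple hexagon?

turn right 119°, forward 2.3 m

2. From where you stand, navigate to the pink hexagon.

turn right 64°, forward 2.0 m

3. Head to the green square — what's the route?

turn right 19°, forward 5.7 m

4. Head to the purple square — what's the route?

turn left 20°, forward 3.6 m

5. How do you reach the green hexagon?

forward 4.4 m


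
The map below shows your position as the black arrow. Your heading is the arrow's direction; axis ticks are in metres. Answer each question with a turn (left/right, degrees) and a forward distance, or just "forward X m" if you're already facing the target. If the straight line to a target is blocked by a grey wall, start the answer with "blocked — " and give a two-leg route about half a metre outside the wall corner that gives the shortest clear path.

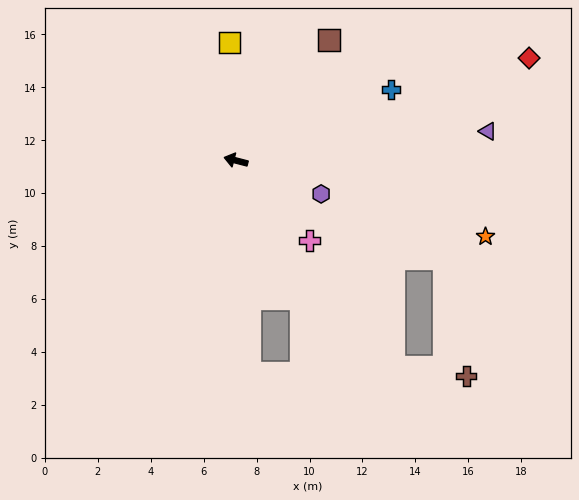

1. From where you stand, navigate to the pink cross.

turn left 147°, forward 4.1 m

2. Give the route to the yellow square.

turn right 73°, forward 4.5 m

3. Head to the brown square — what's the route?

turn right 113°, forward 5.7 m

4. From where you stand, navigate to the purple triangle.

turn right 159°, forward 9.6 m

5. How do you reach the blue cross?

turn right 141°, forward 6.4 m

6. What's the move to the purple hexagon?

turn left 173°, forward 3.5 m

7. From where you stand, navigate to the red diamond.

turn right 146°, forward 11.7 m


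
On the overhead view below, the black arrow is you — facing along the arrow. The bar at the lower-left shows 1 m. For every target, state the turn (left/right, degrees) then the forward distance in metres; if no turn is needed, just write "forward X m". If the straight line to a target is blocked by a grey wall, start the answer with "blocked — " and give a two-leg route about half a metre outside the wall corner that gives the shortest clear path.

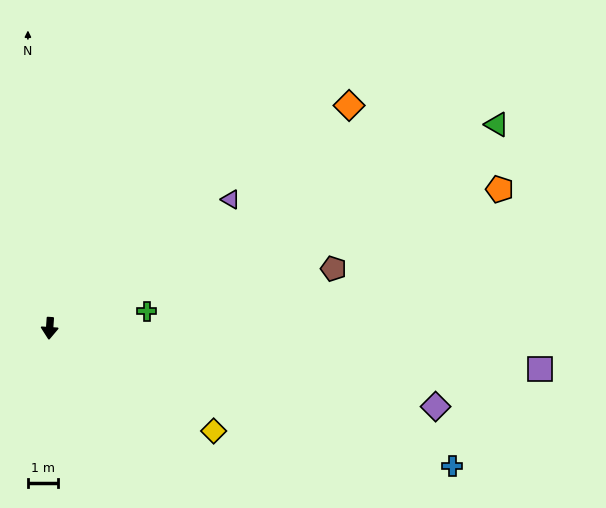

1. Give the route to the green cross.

turn left 104°, forward 3.3 m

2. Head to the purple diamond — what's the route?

turn left 82°, forward 13.2 m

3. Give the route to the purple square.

turn left 89°, forward 16.5 m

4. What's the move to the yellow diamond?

turn left 62°, forward 6.5 m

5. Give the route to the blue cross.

turn left 75°, forward 14.3 m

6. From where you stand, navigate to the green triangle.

turn left 118°, forward 16.5 m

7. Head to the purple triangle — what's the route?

turn left 129°, forward 7.4 m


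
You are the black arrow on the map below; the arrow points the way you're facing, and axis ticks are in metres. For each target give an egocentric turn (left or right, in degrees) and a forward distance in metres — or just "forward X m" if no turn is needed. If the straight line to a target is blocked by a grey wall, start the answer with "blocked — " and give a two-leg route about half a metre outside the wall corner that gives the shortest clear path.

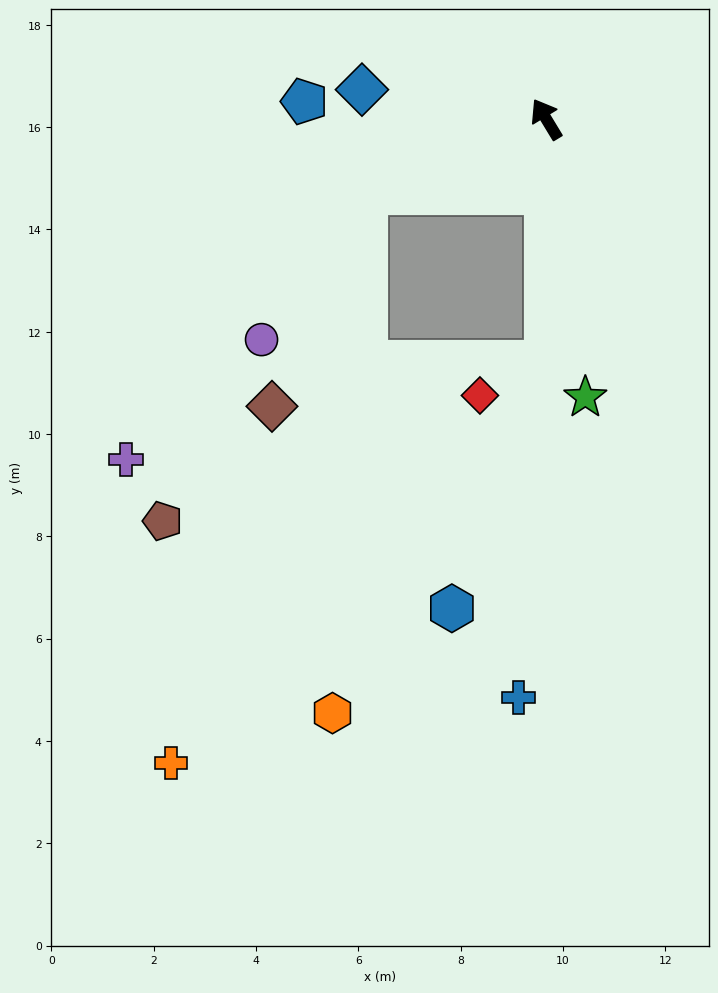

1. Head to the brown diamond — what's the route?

blocked — turn left 81°, forward 3.8 m, then turn left 44°, forward 4.5 m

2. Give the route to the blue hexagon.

blocked — turn left 149°, forward 4.8 m, then turn right 21°, forward 5.1 m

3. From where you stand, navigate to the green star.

turn left 157°, forward 5.5 m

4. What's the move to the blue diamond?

turn left 50°, forward 3.6 m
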